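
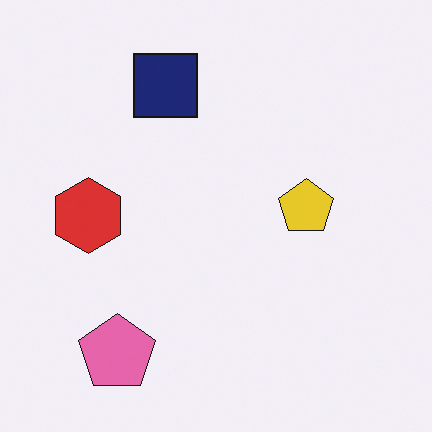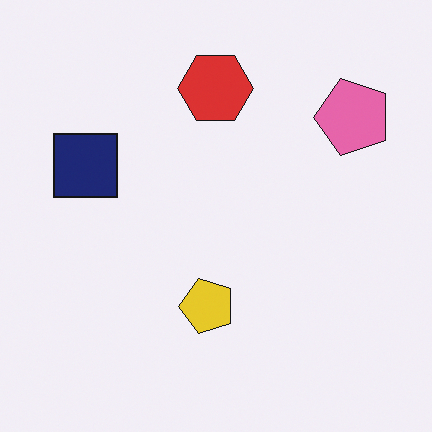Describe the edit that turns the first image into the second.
It was transposed (reflected across the top-left ↔ bottom-right diagonal).

Shapes have swapped their row and column positions — what was in the top-right is now in the bottom-left — a diagonal reflection.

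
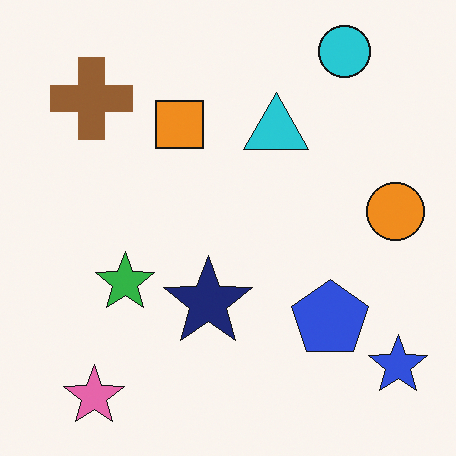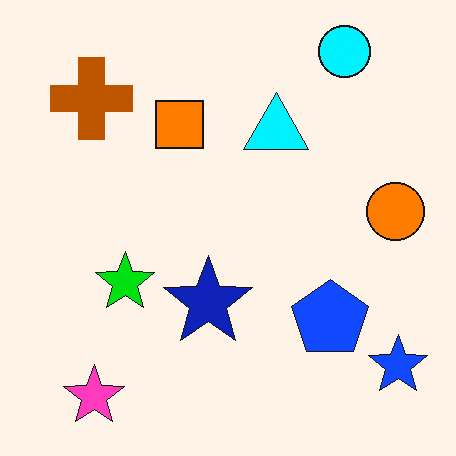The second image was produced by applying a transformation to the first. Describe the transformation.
The second image is the first made much more vivid (saturation change).

All colors are more vivid — a global saturation change.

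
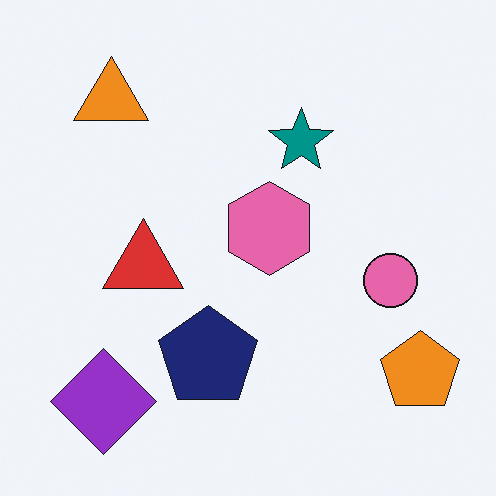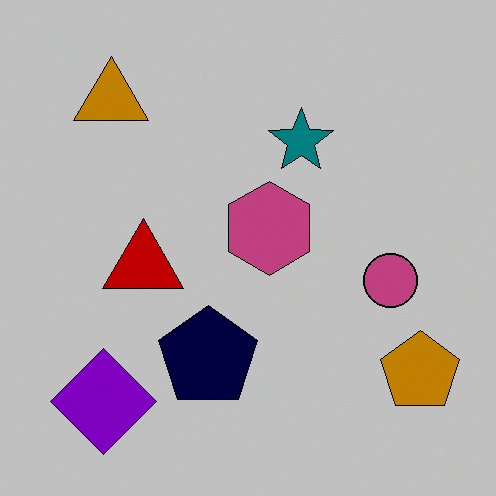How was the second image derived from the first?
The second image is the first heavily posterized to just a handful of flat colors.

Each flat color has snapped to a coarser quantized level — most visibly, the near-white background has dropped to a flat grey.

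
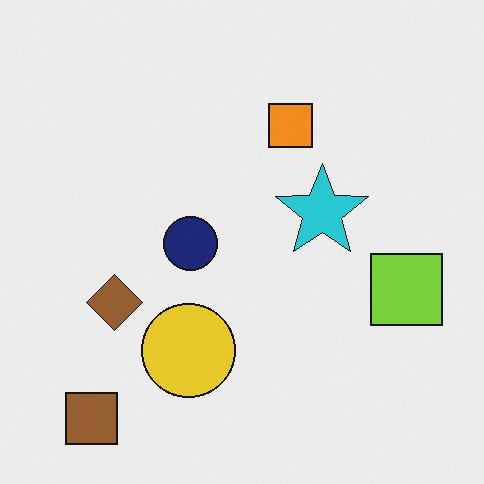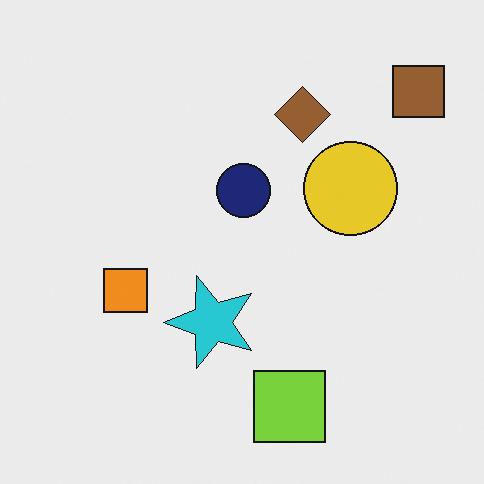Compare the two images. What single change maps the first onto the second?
Transposed (reflected across the top-left ↔ bottom-right diagonal).

Shapes have swapped their row and column positions — what was in the top-right is now in the bottom-left — a diagonal reflection.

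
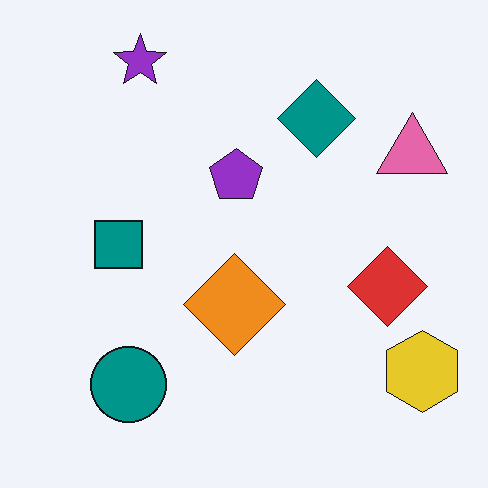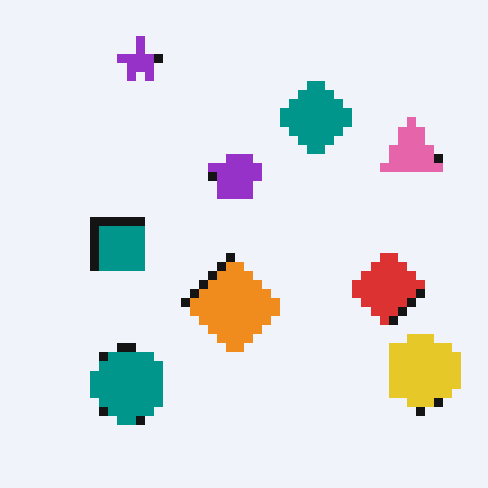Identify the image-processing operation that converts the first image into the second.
This is the original image coarsely pixelated.

Shapes are reduced to large square blocks; fine edges and outlines are lost — a downscale-then-upscale (mosaic) effect.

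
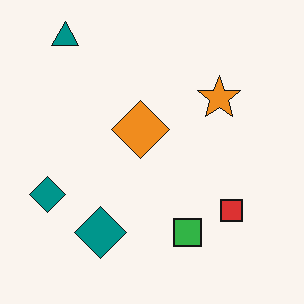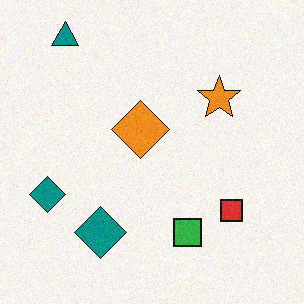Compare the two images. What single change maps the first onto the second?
The transformation is: degraded with light additive noise.

Random speckle covers the whole image, including the flat background.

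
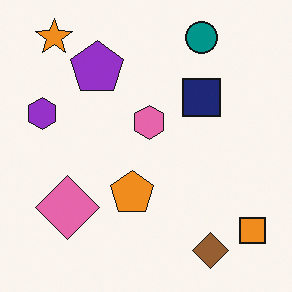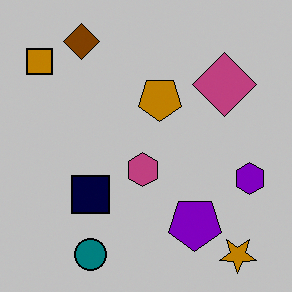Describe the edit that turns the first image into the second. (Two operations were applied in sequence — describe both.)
The second image is the first aggressively posterized, then rotated 180°.

Each flat color has snapped to a coarser quantized level — most visibly, the near-white background has dropped to a flat grey. The orange star sits in the top-left of the first image and the bottom-right of the second — consistent with a whole-image 180° rotation.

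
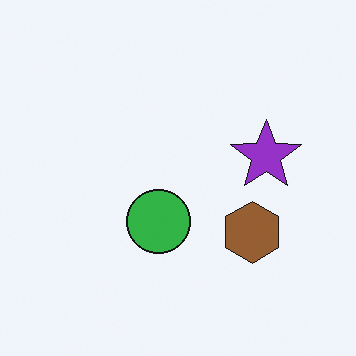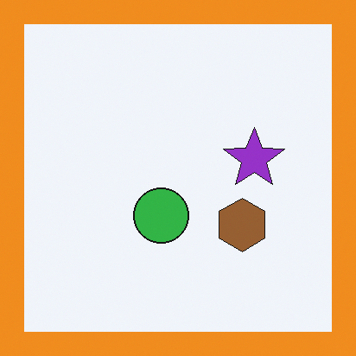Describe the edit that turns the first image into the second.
It was framed with a orange border.

A solid orange frame runs around the edge of the second image, with the content slightly shrunk inside it.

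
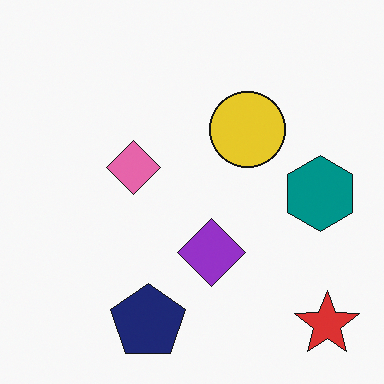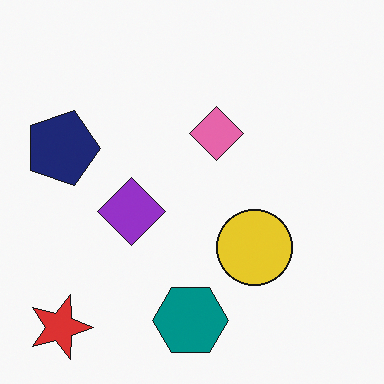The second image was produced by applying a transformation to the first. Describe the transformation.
This is the original image rotated 90° clockwise.

The red star sits in the bottom-right of the first image and the bottom-left of the second — consistent with a whole-image 90° clockwise rotation.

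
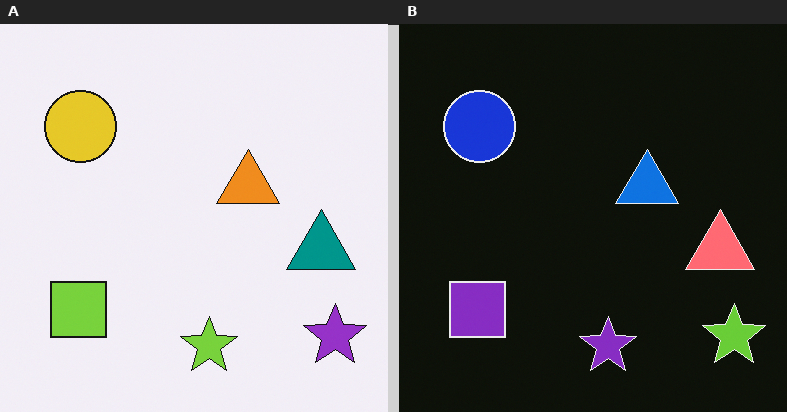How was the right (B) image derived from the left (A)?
The right (B) image is the left (A) color-inverted (negative).

The light background has become dark and every shape's color is its complement — a photographic negative.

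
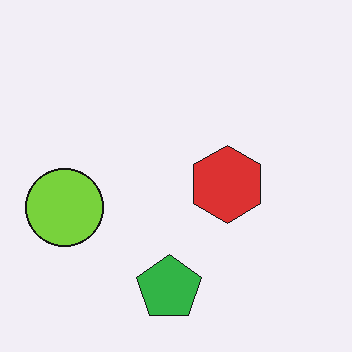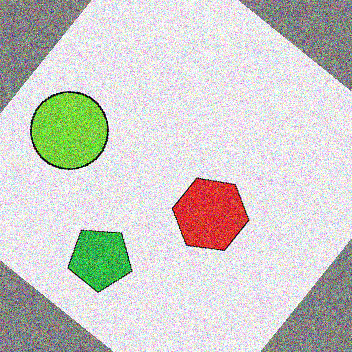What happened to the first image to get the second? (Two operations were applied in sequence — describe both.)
The transformation is: rotated clockwise by a large amount — several tens of degrees, then degraded with strong gaussian noise.

Every shape is tilted by the same angle and the image corners show triangular fill wedges — a whole-image rotation by a non-right angle. Random speckle covers the whole image, including the flat background.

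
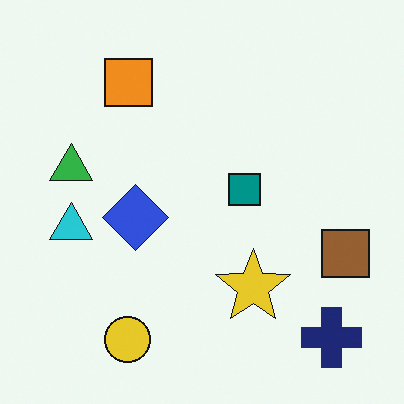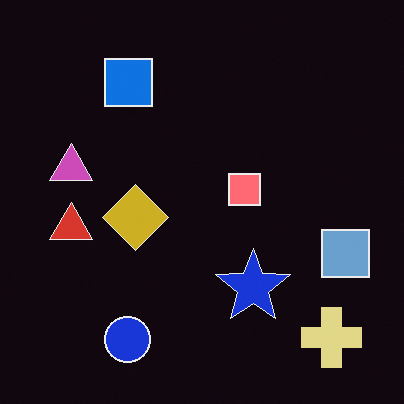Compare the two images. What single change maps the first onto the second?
The transformation is: color-inverted (negative).

The light background has become dark and every shape's color is its complement — a photographic negative.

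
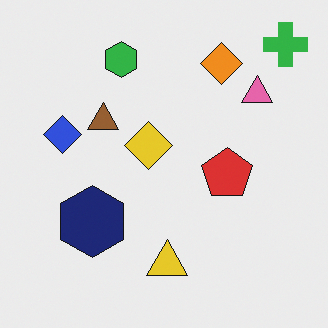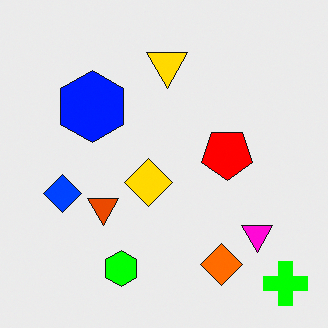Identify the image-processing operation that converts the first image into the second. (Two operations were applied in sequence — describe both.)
The transformation is: made much more vivid (saturation change), then flipped vertically (top ↔ bottom).

All colors are more vivid — a global saturation change. The green cross is in the top-right of the first image and the bottom-right of the second — shapes on opposite sides of the horizontal midline have swapped in a mirror flip.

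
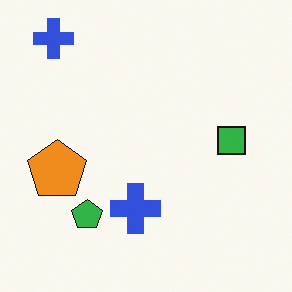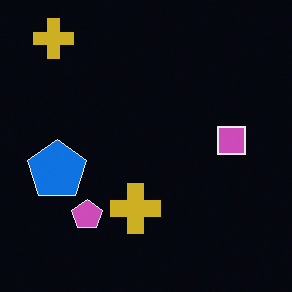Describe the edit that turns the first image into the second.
Color-inverted (negative).

The light background has become dark and every shape's color is its complement — a photographic negative.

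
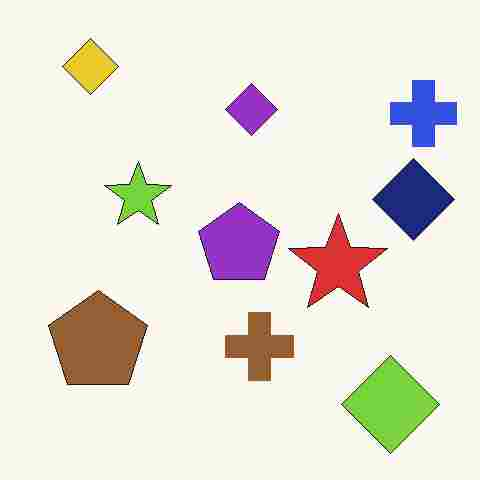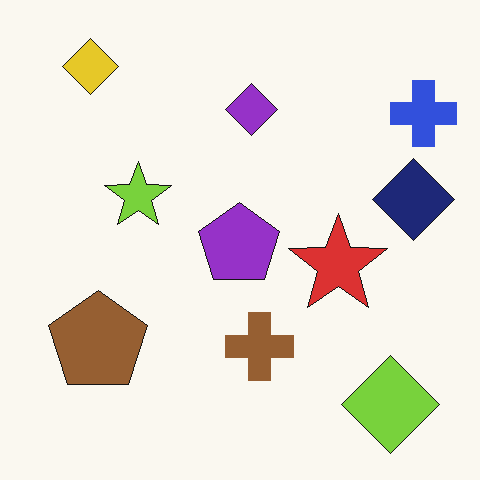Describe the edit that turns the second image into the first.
The first image is the second heavily JPEG-compressed with obvious blocking artifacts.

Blocky 8×8 compression artifacts appear around shape edges and the flat background shows ringing — characteristic JPEG degradation.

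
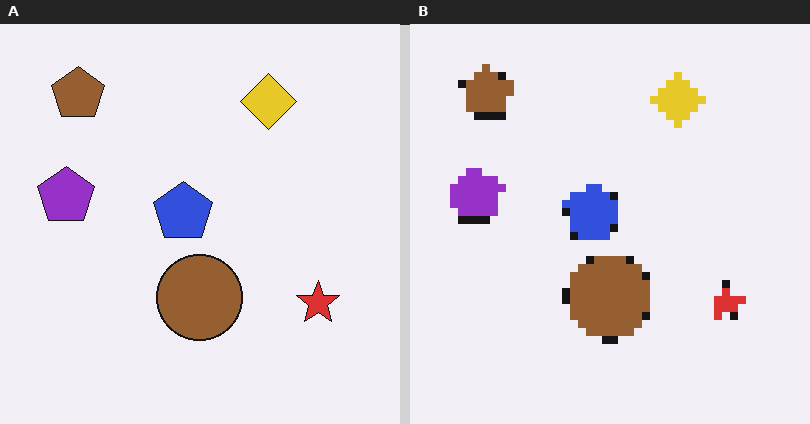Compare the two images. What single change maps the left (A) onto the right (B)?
The image was moderately pixelated.

Shapes are reduced to large square blocks; fine edges and outlines are lost — a downscale-then-upscale (mosaic) effect.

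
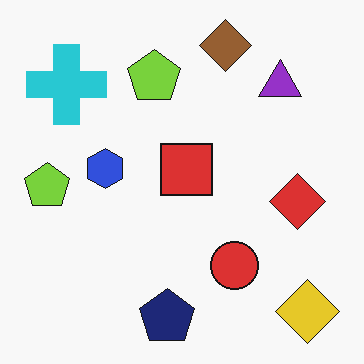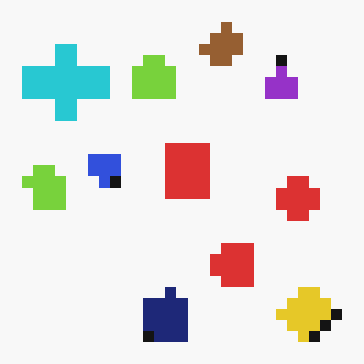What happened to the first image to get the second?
It was coarsely pixelated.

Shapes are reduced to large square blocks; fine edges and outlines are lost — a downscale-then-upscale (mosaic) effect.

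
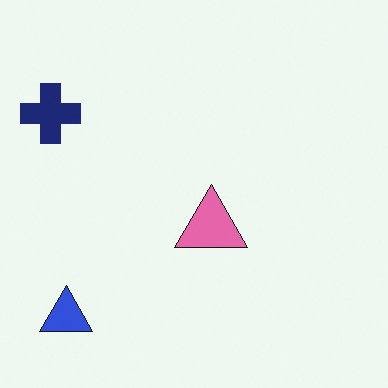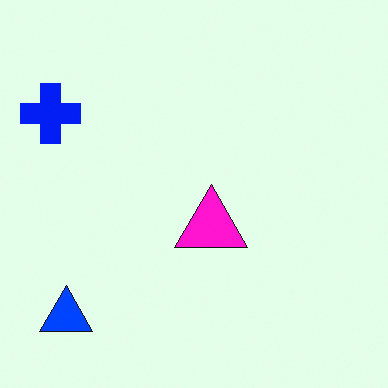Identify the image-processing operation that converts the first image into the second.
The transformation is: heavily oversaturated.

All colors are more vivid — a global saturation change.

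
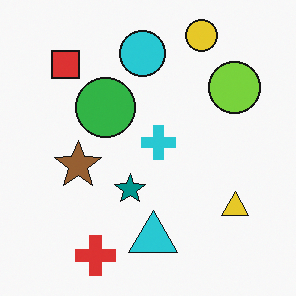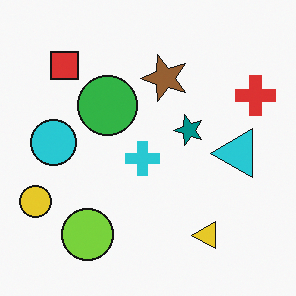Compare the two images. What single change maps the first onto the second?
The image was transposed (reflected across the top-left ↔ bottom-right diagonal).

Shapes have swapped their row and column positions — what was in the top-right is now in the bottom-left — a diagonal reflection.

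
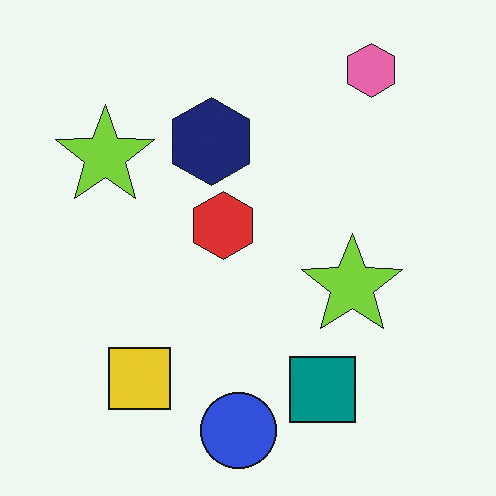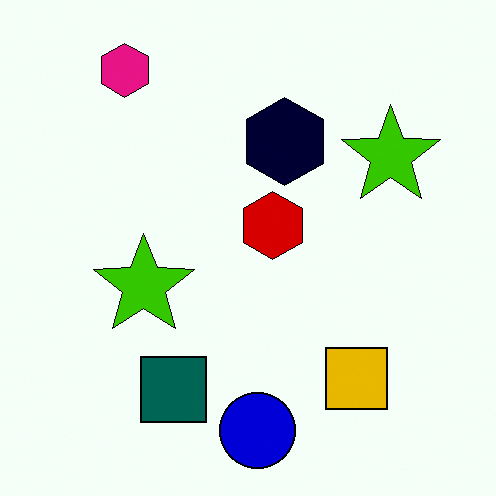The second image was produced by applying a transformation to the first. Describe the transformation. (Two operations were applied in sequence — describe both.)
The transformation is: given much higher contrast, then flipped horizontally (left ↔ right).

Tones are pushed away from mid-grey across the whole image — a global contrast change. The pink hexagon is in the top-right of the first image and the top-left of the second — shapes on opposite sides of the vertical midline have swapped in a mirror flip.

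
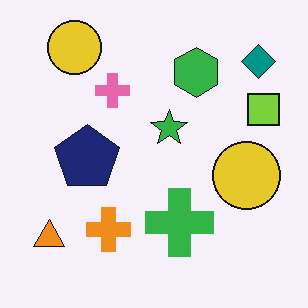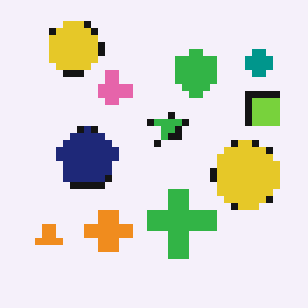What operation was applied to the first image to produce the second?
Pixelated into visible square blocks.

Shapes are reduced to large square blocks; fine edges and outlines are lost — a downscale-then-upscale (mosaic) effect.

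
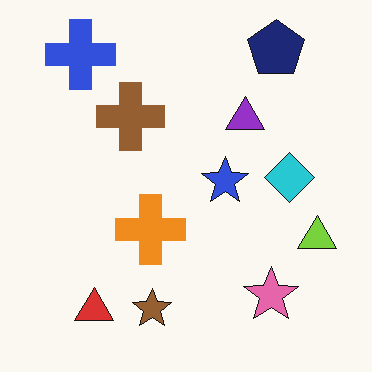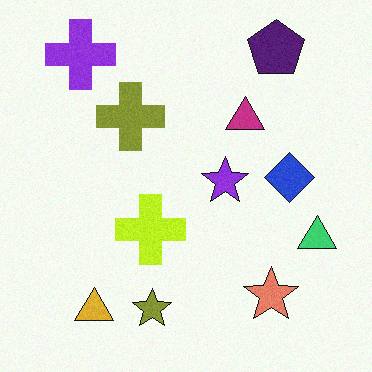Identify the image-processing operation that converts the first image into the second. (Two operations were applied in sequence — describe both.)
It was degraded with subtle gaussian noise, then hue-shifted slightly.

Random speckle covers the whole image, including the flat background. Every shape's color has rotated by the same amount around the hue wheel — a uniform hue shift.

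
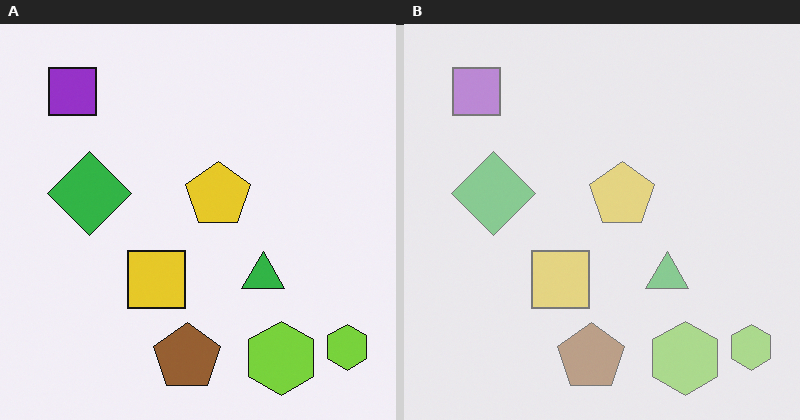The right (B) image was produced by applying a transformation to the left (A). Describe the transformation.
This is the original image washed out (contrast reduced).

Tones are pushed toward mid-grey across the whole image — a global contrast change.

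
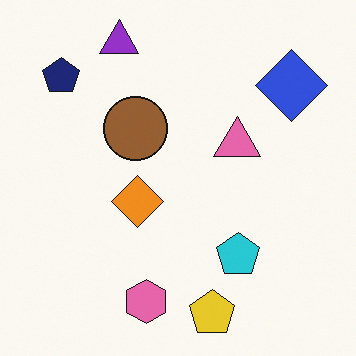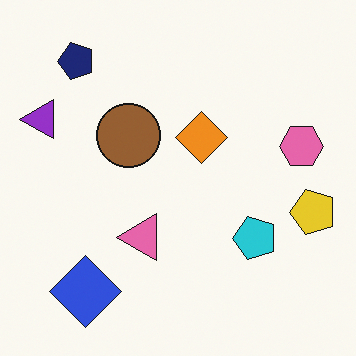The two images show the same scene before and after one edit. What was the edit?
This is the original image transposed (reflected across the top-left ↔ bottom-right diagonal).

Shapes have swapped their row and column positions — what was in the top-right is now in the bottom-left — a diagonal reflection.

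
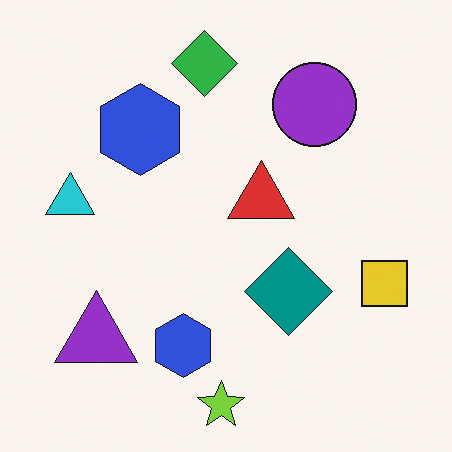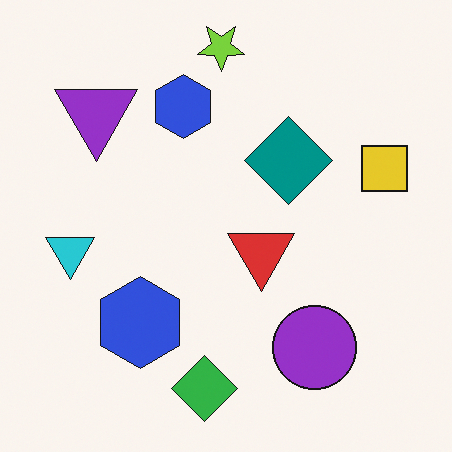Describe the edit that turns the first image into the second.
It was flipped vertically (top ↔ bottom).

The lime star is in the bottom of the first image and the top of the second — shapes on opposite sides of the horizontal midline have swapped in a mirror flip.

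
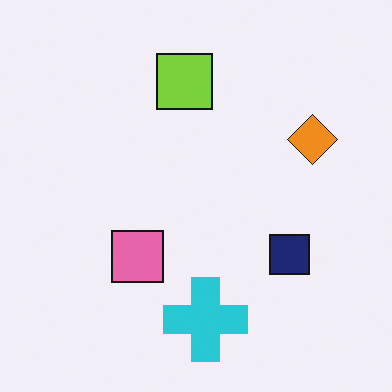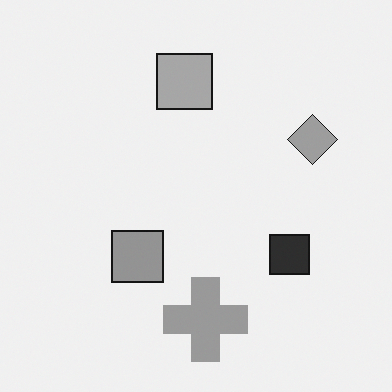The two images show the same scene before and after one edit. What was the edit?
It was converted to grayscale.

All color is removed — every shape is now a shade of grey.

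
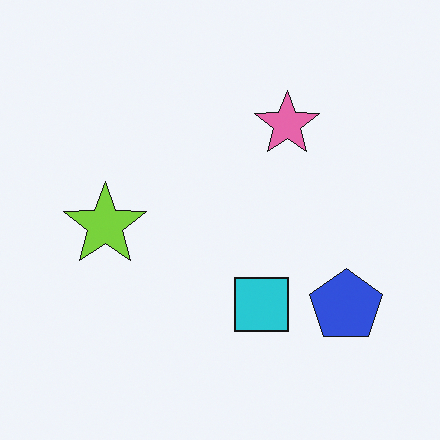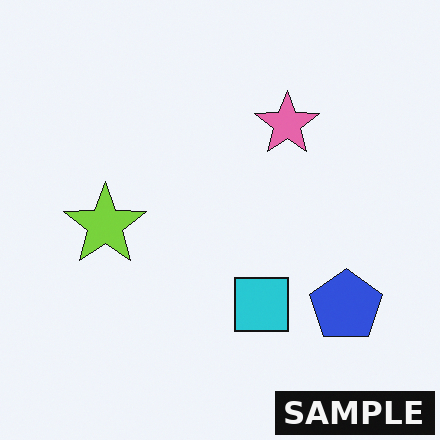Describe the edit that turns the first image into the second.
The second image is the first watermarked with the text "SAMPLE" in the lower-right corner.

A dark label reading "SAMPLE" appears in the lower-right corner.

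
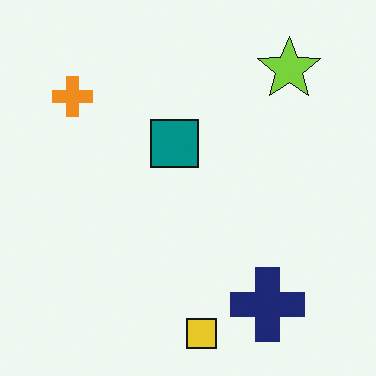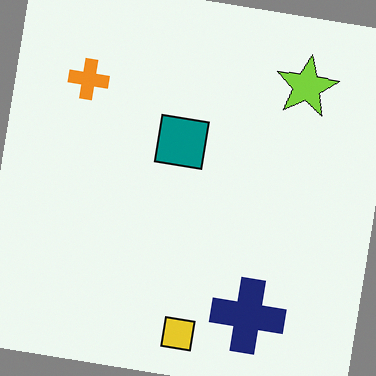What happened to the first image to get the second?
Rotated clockwise by a few degrees.

Every shape is tilted by the same angle and the image corners show triangular fill wedges — a whole-image rotation by a non-right angle.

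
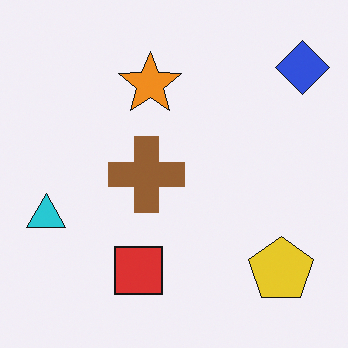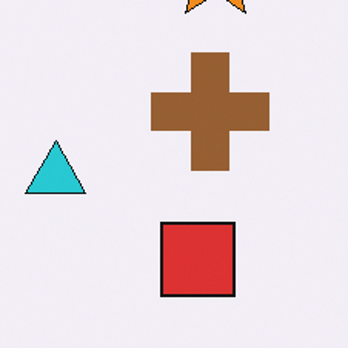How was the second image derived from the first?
The image was cropped slightly and scaled back up.

The visible shapes are larger and the field of view is narrower; shapes near the original edges may be partly or wholly outside the frame — a crop-and-rescale.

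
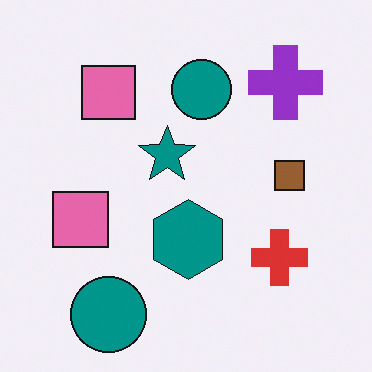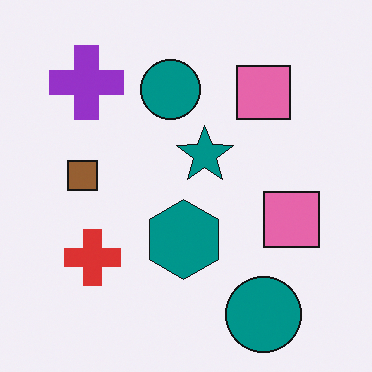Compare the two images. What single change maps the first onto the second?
The image was flipped horizontally (left ↔ right).

The brown square is in the right of the first image and the left of the second — shapes on opposite sides of the vertical midline have swapped in a mirror flip.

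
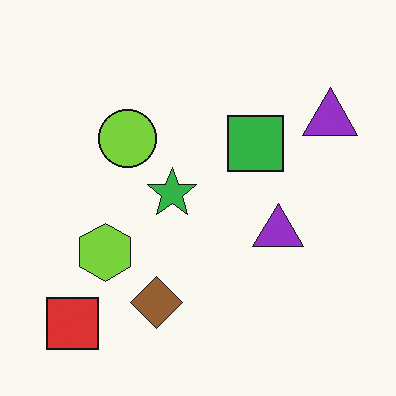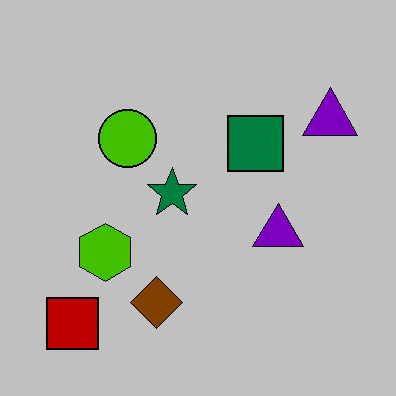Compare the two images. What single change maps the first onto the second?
The image was heavily posterized to just a handful of flat colors.

Each flat color has snapped to a coarser quantized level — most visibly, the near-white background has dropped to a flat grey.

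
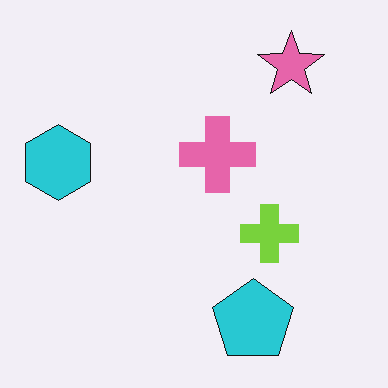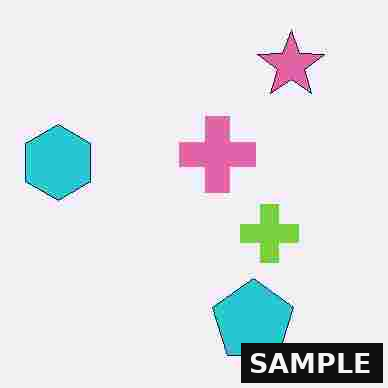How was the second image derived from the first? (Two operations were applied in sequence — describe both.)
Degraded with heavy JPEG compression, then watermarked with the text "SAMPLE" in the lower-right corner.

Blocky 8×8 compression artifacts appear around shape edges and the flat background shows ringing — characteristic JPEG degradation. A dark label reading "SAMPLE" appears in the lower-right corner.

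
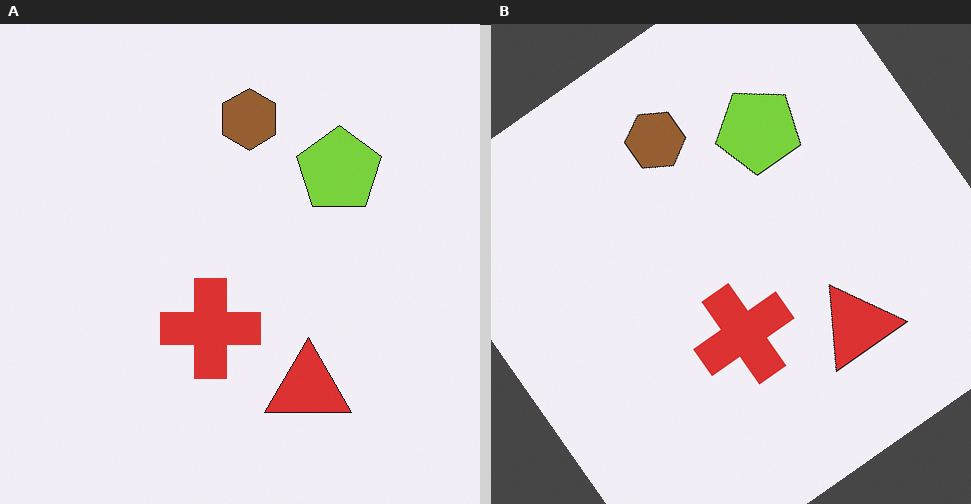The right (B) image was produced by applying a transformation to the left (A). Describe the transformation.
The transformation is: rotated counter-clockwise by a large amount — several tens of degrees.

Every shape is tilted by the same angle and the image corners show triangular fill wedges — a whole-image rotation by a non-right angle.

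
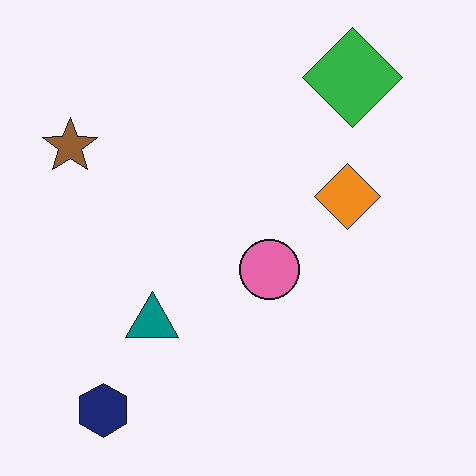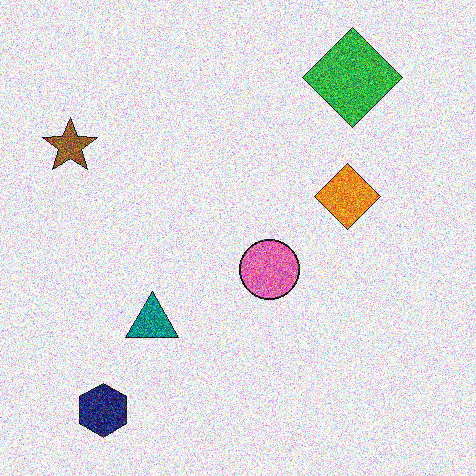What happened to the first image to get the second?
The transformation is: degraded with strong gaussian noise.

Random speckle covers the whole image, including the flat background.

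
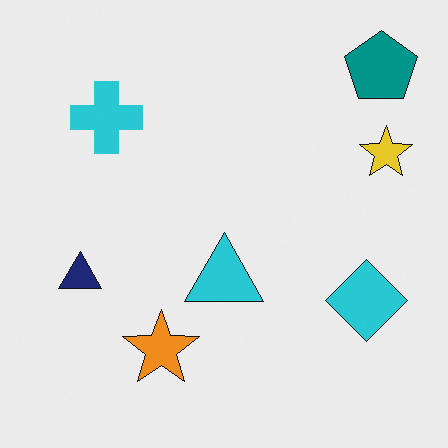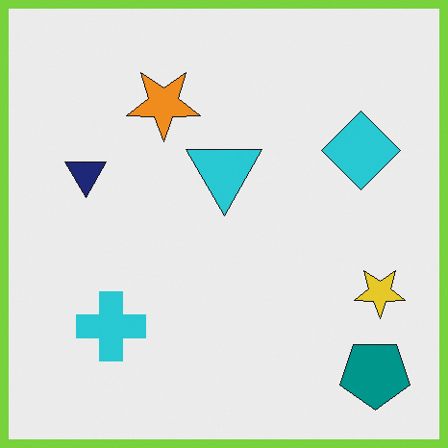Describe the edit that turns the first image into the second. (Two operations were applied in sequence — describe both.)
It was flipped vertically (top ↔ bottom), then framed with a lime border.

The teal pentagon is in the top-right of the first image and the bottom-right of the second — shapes on opposite sides of the horizontal midline have swapped in a mirror flip. A solid lime frame runs around the edge of the second image, with the content slightly shrunk inside it.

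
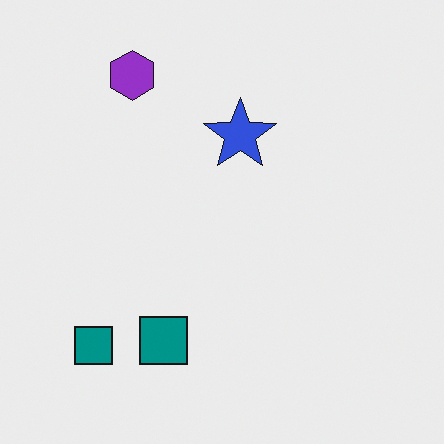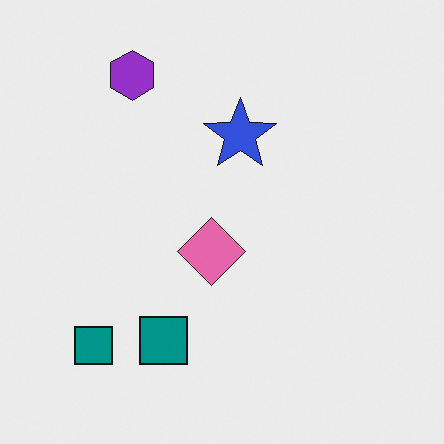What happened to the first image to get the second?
The transformation is: overlaid with an additional pink diamond.

A pink diamond appears in the second image that is absent from the first.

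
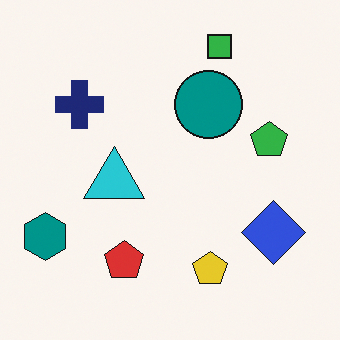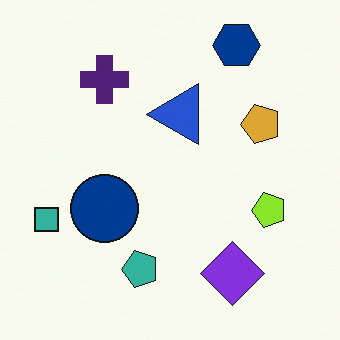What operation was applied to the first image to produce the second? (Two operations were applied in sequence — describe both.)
Hue-shifted by a small amount, then transposed (reflected across the top-left ↔ bottom-right diagonal).

Every shape's color has rotated by the same amount around the hue wheel — a uniform hue shift. Shapes have swapped their row and column positions — what was in the top-right is now in the bottom-left — a diagonal reflection.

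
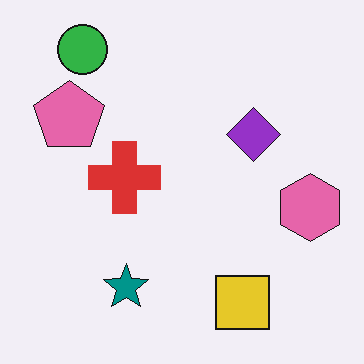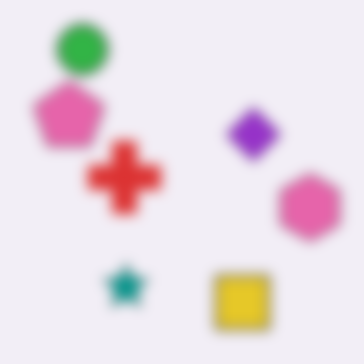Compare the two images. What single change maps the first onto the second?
The image was strongly gaussian-blurred.

Shape edges and outlines are uniformly softened across the whole image.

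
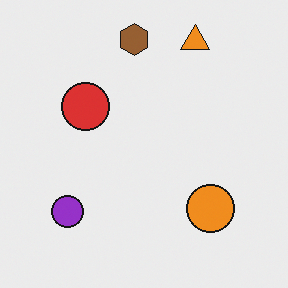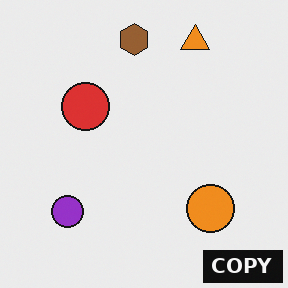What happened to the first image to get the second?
The image was watermarked with the text "COPY" in the lower-right corner.

A dark label reading "COPY" appears in the lower-right corner.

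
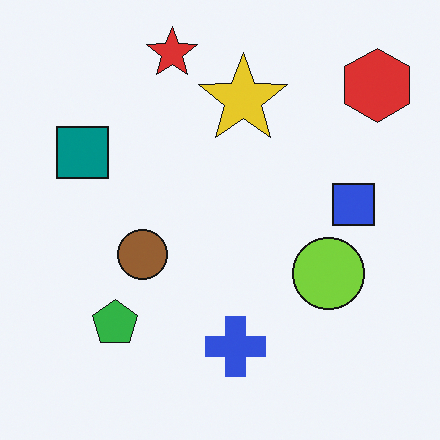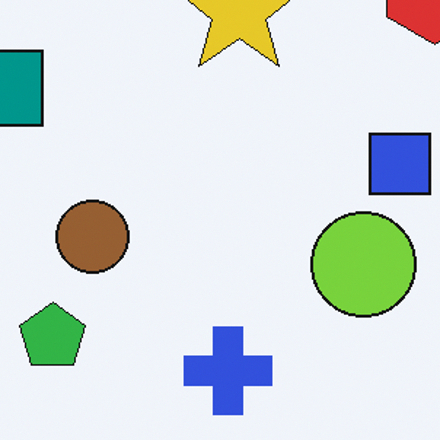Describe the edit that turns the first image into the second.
The second image is the first cropped slightly and scaled back up.

The visible shapes are larger and the field of view is narrower; shapes near the original edges may be partly or wholly outside the frame — a crop-and-rescale.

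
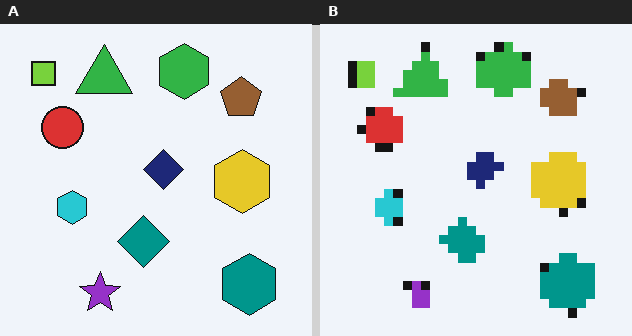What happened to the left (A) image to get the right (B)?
The transformation is: heavily pixelated into large blocks.

Shapes are reduced to large square blocks; fine edges and outlines are lost — a downscale-then-upscale (mosaic) effect.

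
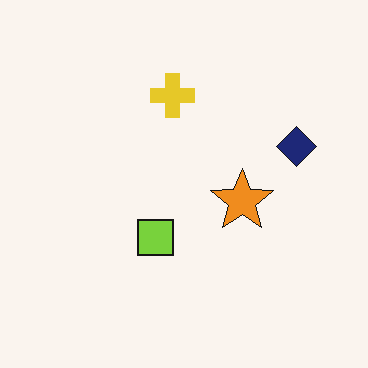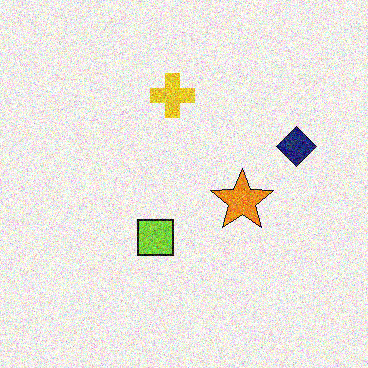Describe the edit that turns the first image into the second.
Degraded with heavy additive noise.

Random speckle covers the whole image, including the flat background.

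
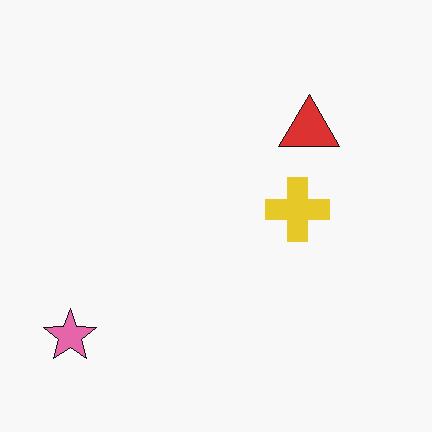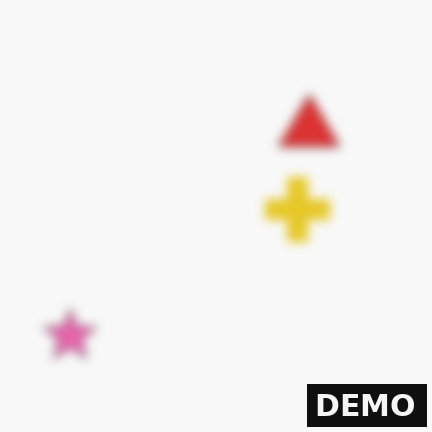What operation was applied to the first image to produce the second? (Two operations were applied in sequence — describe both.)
Heavily blurred, then watermarked with the text "DEMO" in the lower-right corner.

Shape edges and outlines are uniformly softened across the whole image. A dark label reading "DEMO" appears in the lower-right corner.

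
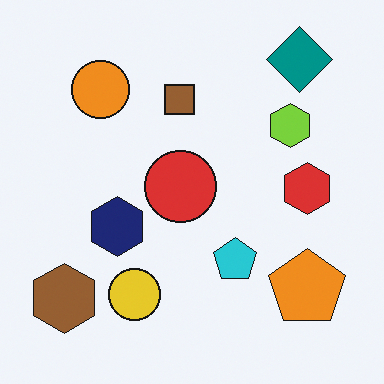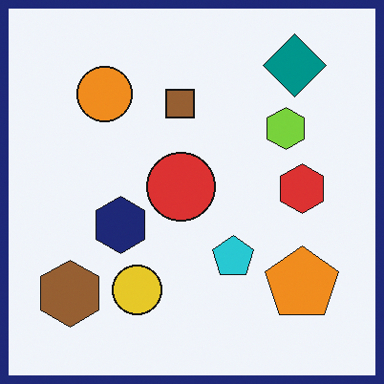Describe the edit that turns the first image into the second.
The transformation is: framed with a navy border.

A solid navy frame runs around the edge of the second image, with the content slightly shrunk inside it.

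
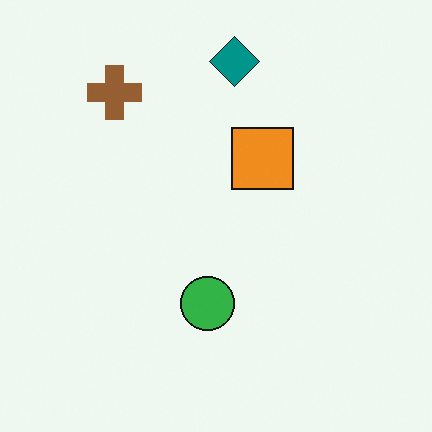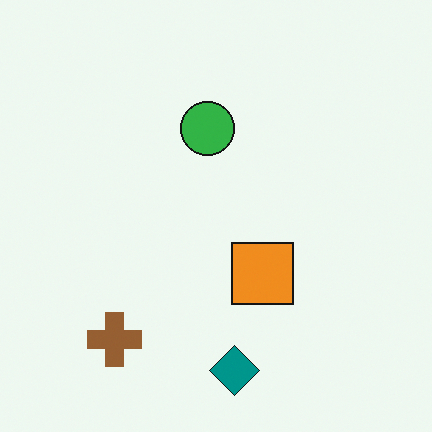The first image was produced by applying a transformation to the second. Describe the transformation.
The transformation is: flipped vertically (top ↔ bottom).

The teal diamond is in the bottom of the second image and the top of the first — shapes on opposite sides of the horizontal midline have swapped in a mirror flip.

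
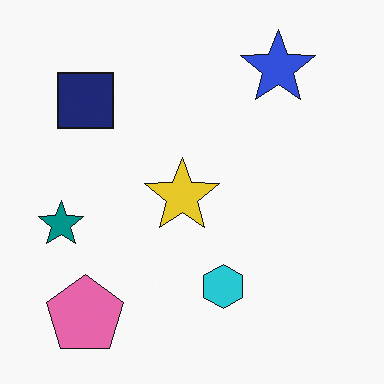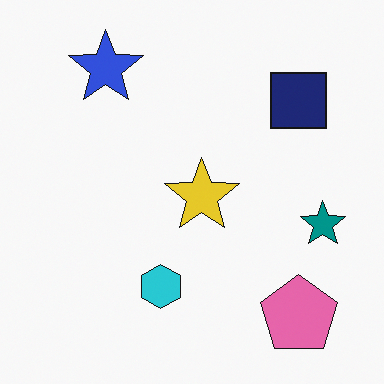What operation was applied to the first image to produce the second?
It was flipped horizontally (left ↔ right).

The teal star is in the left of the first image and the right of the second — shapes on opposite sides of the vertical midline have swapped in a mirror flip.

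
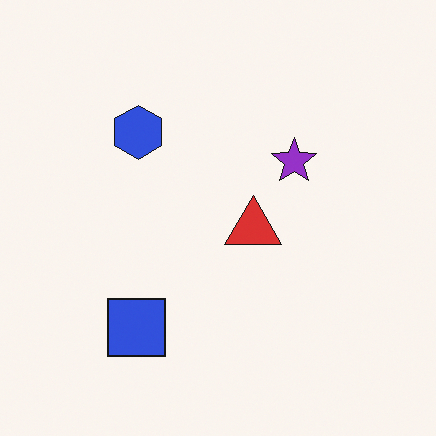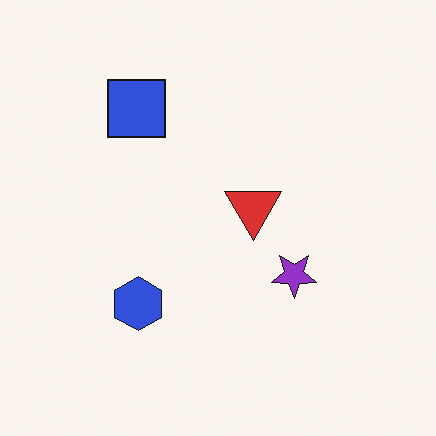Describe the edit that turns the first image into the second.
The second image is the first flipped vertically (top ↔ bottom).

The blue square is in the bottom-left of the first image and the top-left of the second — shapes on opposite sides of the horizontal midline have swapped in a mirror flip.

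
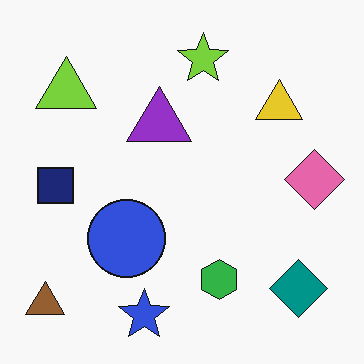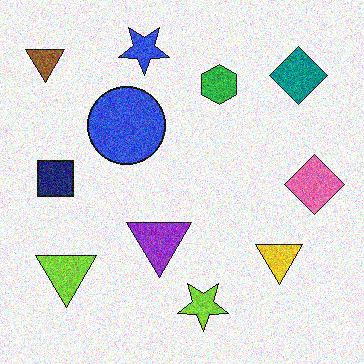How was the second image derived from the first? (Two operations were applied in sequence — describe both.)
The transformation is: degraded with heavy additive noise, then flipped vertically (top ↔ bottom).

Random speckle covers the whole image, including the flat background. The blue star is in the bottom of the first image and the top of the second — shapes on opposite sides of the horizontal midline have swapped in a mirror flip.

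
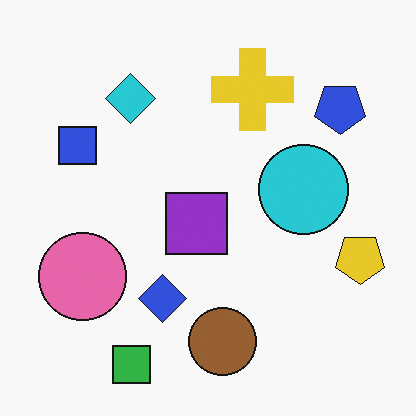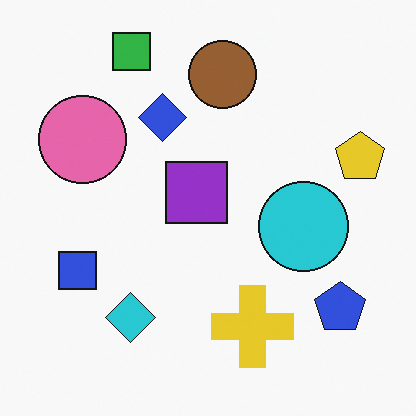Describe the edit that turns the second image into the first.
The first image is the second flipped vertically (top ↔ bottom).

The green square is in the top-left of the second image and the bottom-left of the first — shapes on opposite sides of the horizontal midline have swapped in a mirror flip.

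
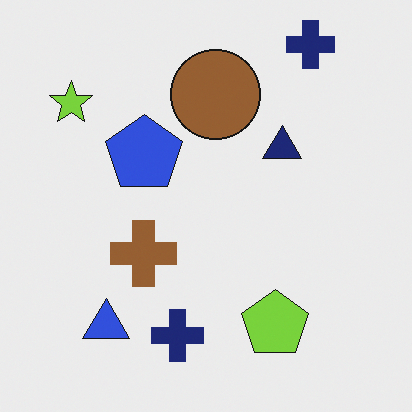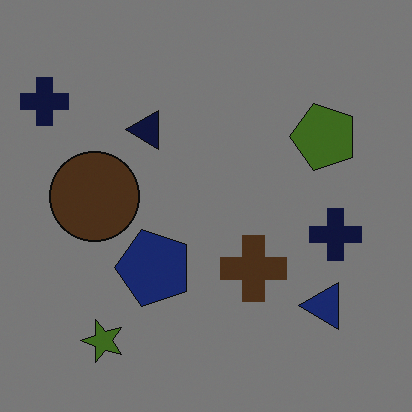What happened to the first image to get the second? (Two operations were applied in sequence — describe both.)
The image was substantially darkened, then rotated 90° counter-clockwise.

Every pixel — background and shapes alike — is uniformly darkened. The lime star sits in the top-left of the first image and the bottom-left of the second — consistent with a whole-image 90° counter-clockwise rotation.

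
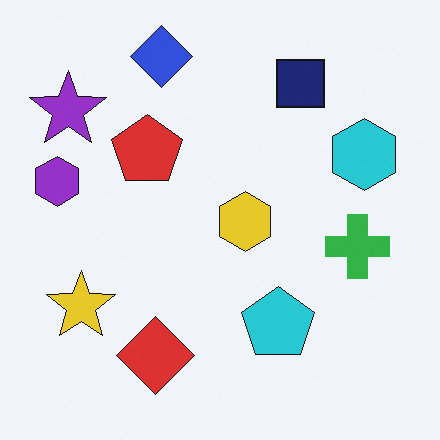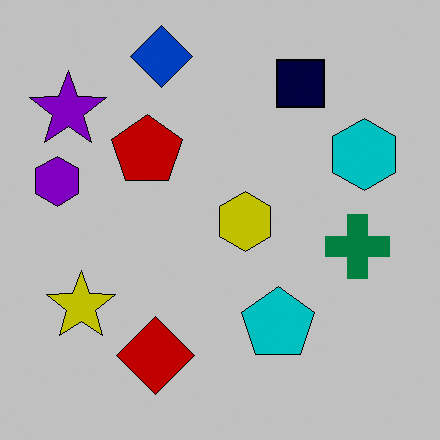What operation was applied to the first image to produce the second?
It was heavily posterized to just a handful of flat colors.

Each flat color has snapped to a coarser quantized level — most visibly, the near-white background has dropped to a flat grey.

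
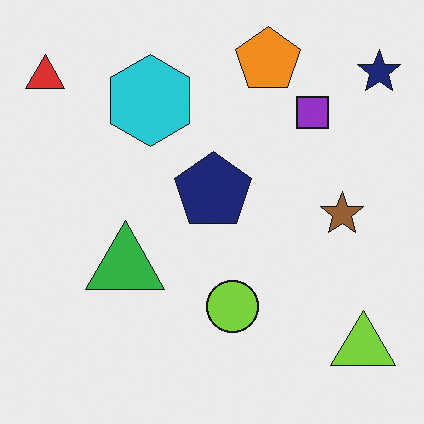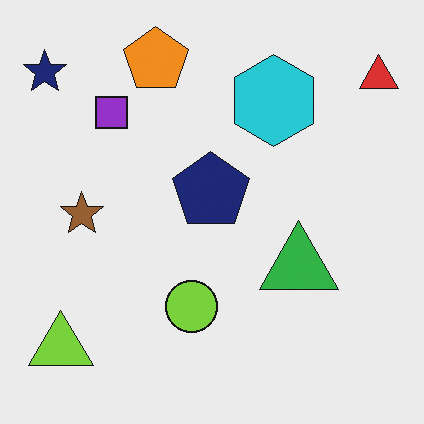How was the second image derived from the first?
This is the original image flipped horizontally (left ↔ right).

The navy star is in the top-right of the first image and the top-left of the second — shapes on opposite sides of the vertical midline have swapped in a mirror flip.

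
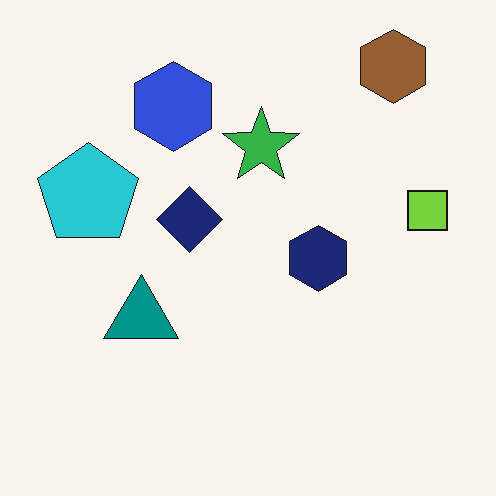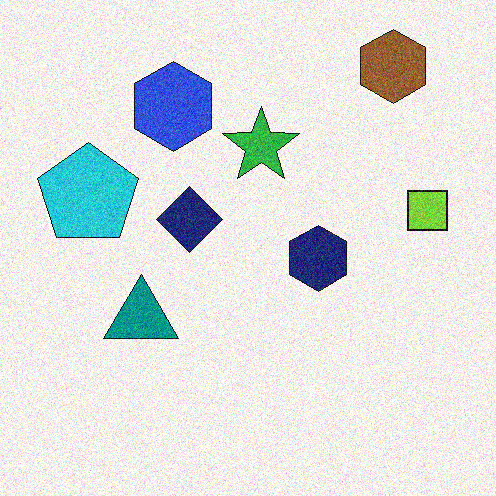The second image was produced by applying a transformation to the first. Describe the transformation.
Degraded with visible gaussian noise.

Random speckle covers the whole image, including the flat background.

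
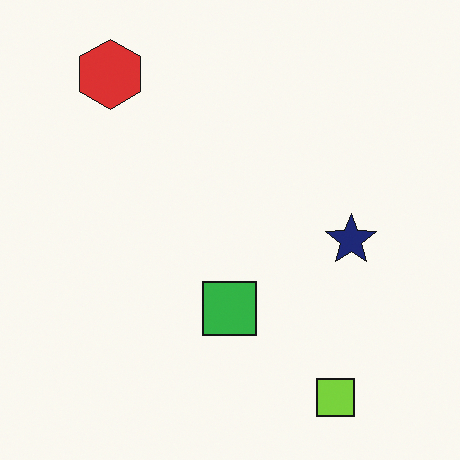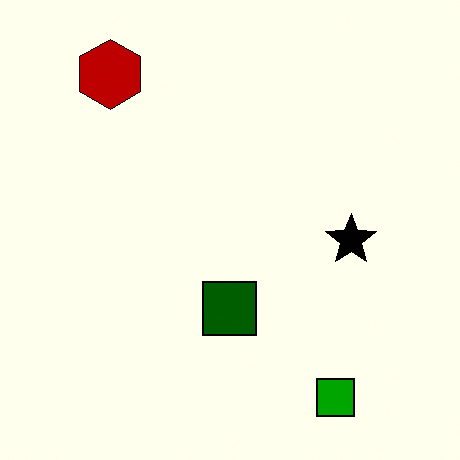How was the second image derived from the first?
The image was boosted in contrast.

Tones are pushed away from mid-grey across the whole image — a global contrast change.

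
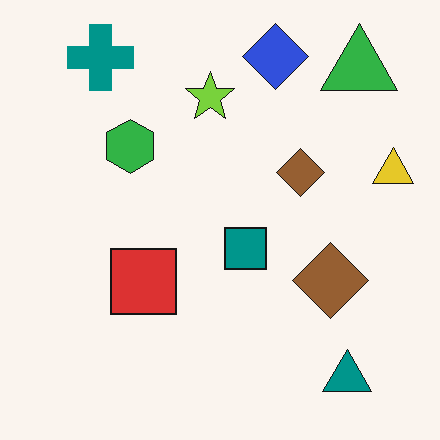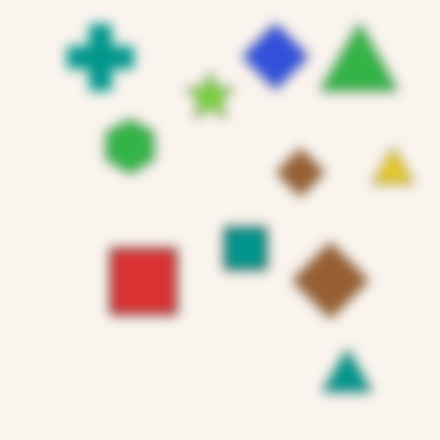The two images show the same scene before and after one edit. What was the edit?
The transformation is: heavily blurred.

Shape edges and outlines are uniformly softened across the whole image.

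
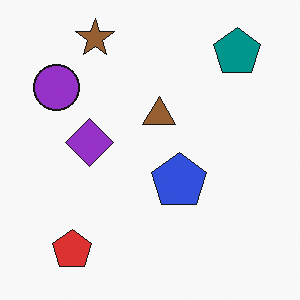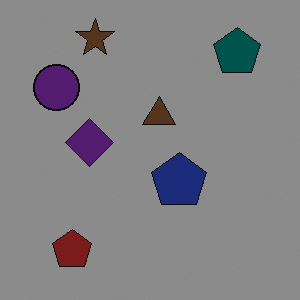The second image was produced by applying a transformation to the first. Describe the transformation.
The second image is the first darkened a lot.

Every pixel — background and shapes alike — is uniformly darkened.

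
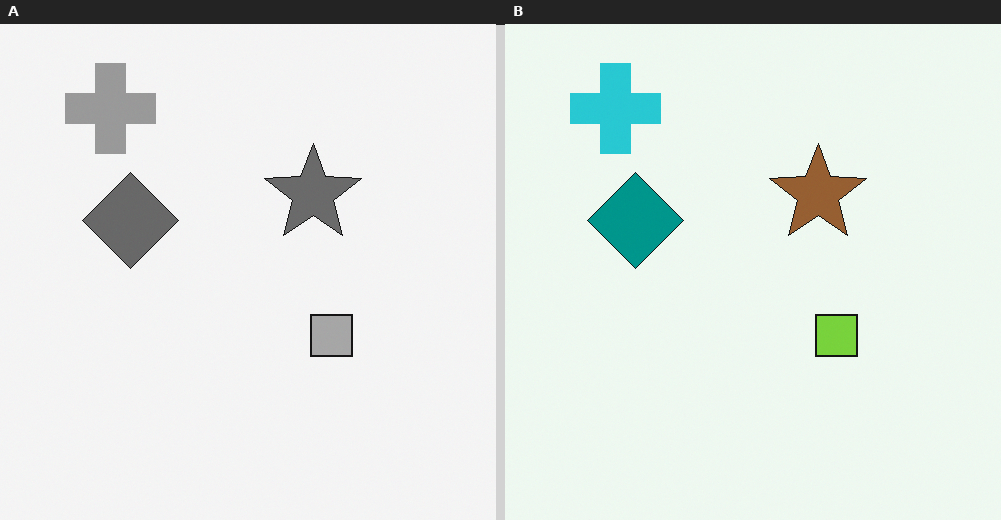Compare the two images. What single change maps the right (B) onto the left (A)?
Converted to grayscale.

All color is removed — every shape is now a shade of grey.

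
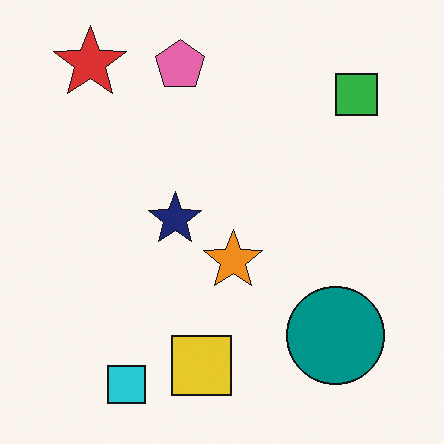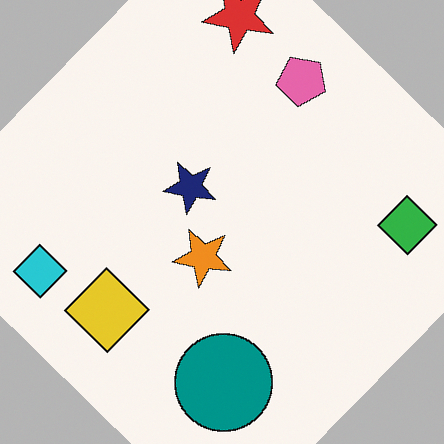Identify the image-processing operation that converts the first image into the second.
It was rotated clockwise by a large amount — several tens of degrees.

Every shape is tilted by the same angle and the image corners show triangular fill wedges — a whole-image rotation by a non-right angle.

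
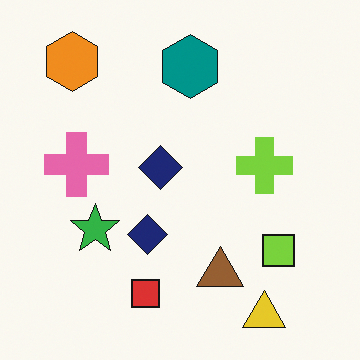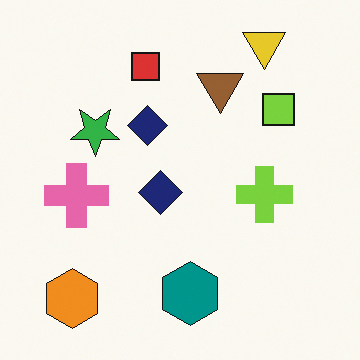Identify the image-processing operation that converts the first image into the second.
Flipped vertically (top ↔ bottom).

The yellow triangle is in the bottom-right of the first image and the top-right of the second — shapes on opposite sides of the horizontal midline have swapped in a mirror flip.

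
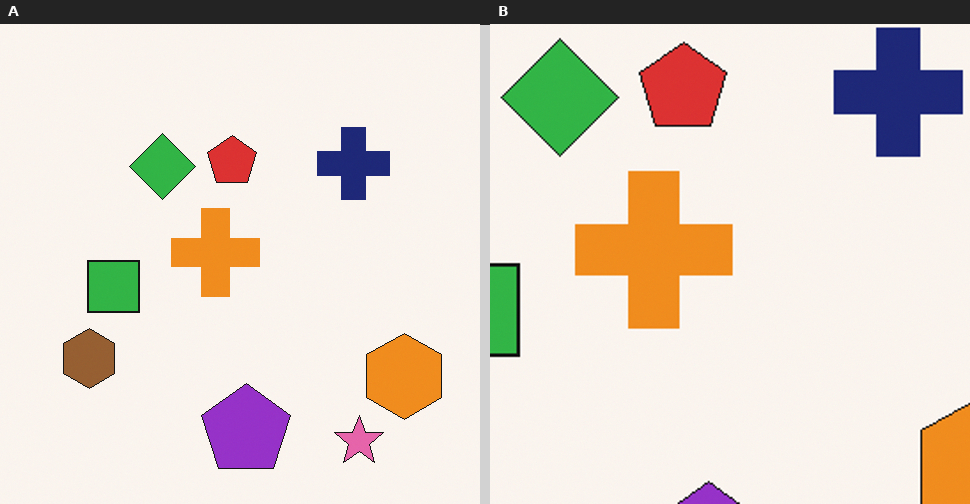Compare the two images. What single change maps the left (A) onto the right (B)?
The right (B) image is the left (A) cropped to a noticeably smaller region and rescaled.

The visible shapes are larger and the field of view is narrower; shapes near the original edges may be partly or wholly outside the frame — a crop-and-rescale.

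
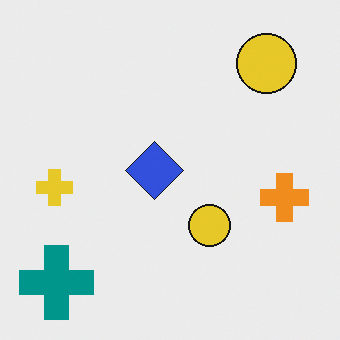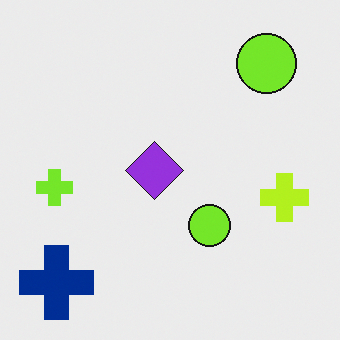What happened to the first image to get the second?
The second image is the first hue-shifted by a small amount.

Every shape's color has rotated by the same amount around the hue wheel — a uniform hue shift.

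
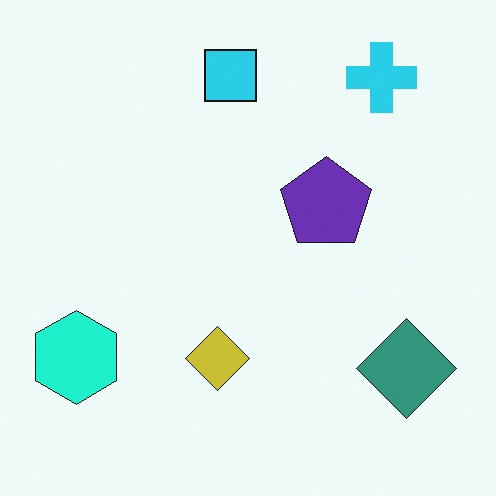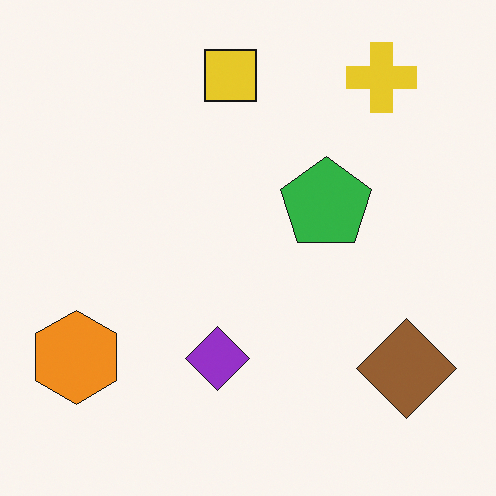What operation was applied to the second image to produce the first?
The image was hue-shifted through roughly a third of the color wheel.

Every shape's color has rotated by the same amount around the hue wheel — a uniform hue shift.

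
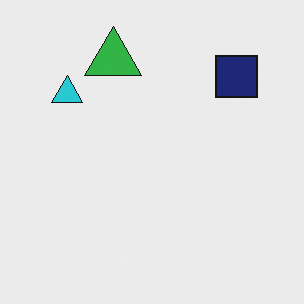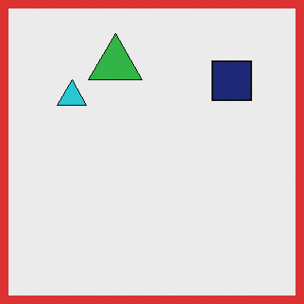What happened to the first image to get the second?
The second image is the first framed with a red border.

A solid red frame runs around the edge of the second image, with the content slightly shrunk inside it.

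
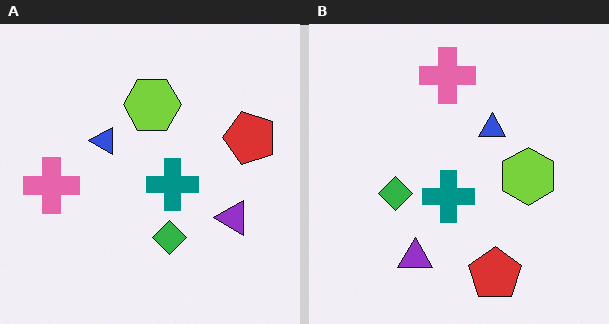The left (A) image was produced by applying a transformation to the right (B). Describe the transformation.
It was rotated 90° counter-clockwise.

The red pentagon sits in the bottom of the right (B) image and the right of the left (A) — consistent with a whole-image 90° counter-clockwise rotation.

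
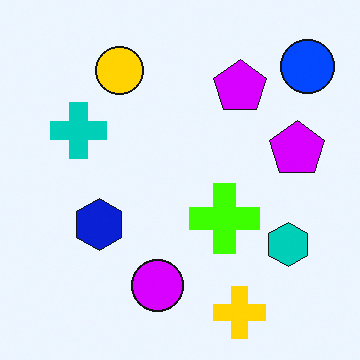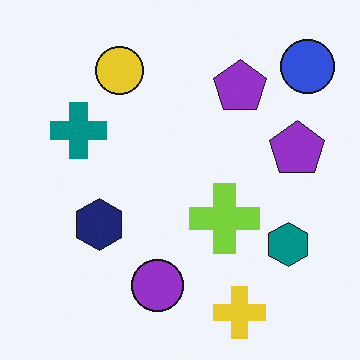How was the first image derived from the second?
It was heavily oversaturated.

All colors are more vivid — a global saturation change.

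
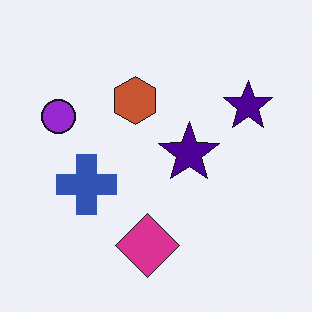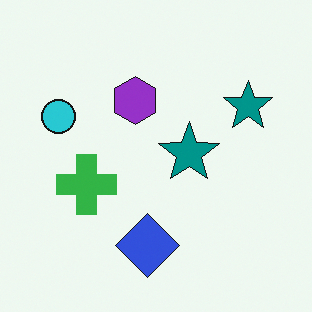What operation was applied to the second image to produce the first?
Hue-shifted noticeably.

Every shape's color has rotated by the same amount around the hue wheel — a uniform hue shift.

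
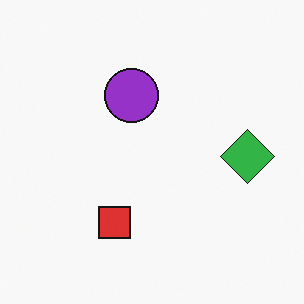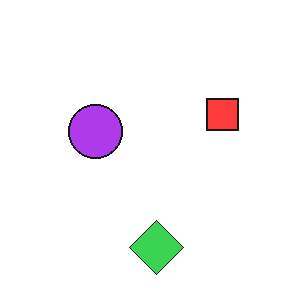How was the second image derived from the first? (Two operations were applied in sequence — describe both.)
The transformation is: transposed (reflected across the top-left ↔ bottom-right diagonal), then slightly brightened.

Shapes have swapped their row and column positions — what was in the top-right is now in the bottom-left — a diagonal reflection. Every pixel — background and shapes alike — is uniformly brightened.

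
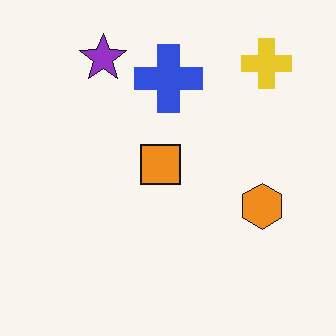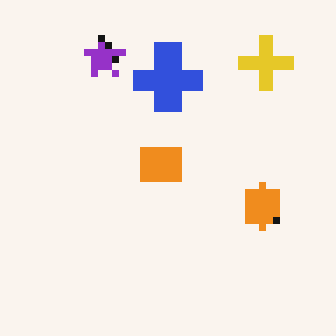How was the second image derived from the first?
It was moderately pixelated.

Shapes are reduced to large square blocks; fine edges and outlines are lost — a downscale-then-upscale (mosaic) effect.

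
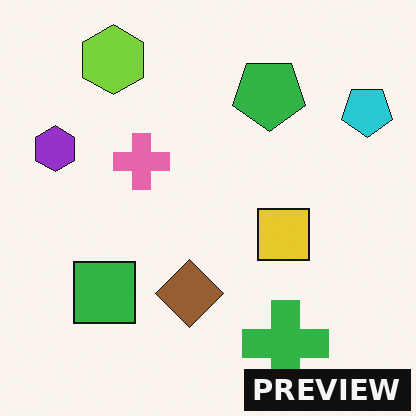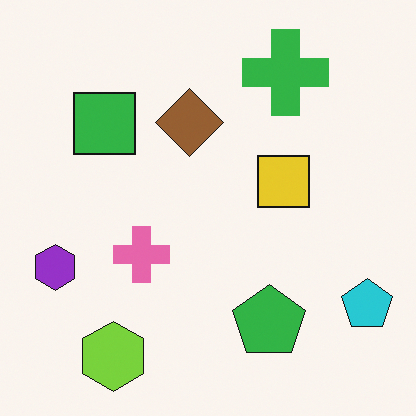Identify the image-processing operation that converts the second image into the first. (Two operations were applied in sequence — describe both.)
The first image is the second flipped vertically (top ↔ bottom), then watermarked with the text "PREVIEW" in the lower-right corner.

The lime hexagon is in the bottom-left of the second image and the top-left of the first — shapes on opposite sides of the horizontal midline have swapped in a mirror flip. A dark label reading "PREVIEW" appears in the lower-right corner.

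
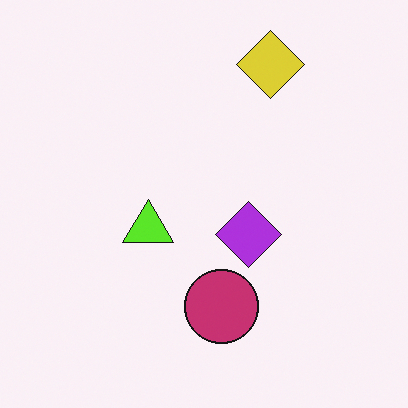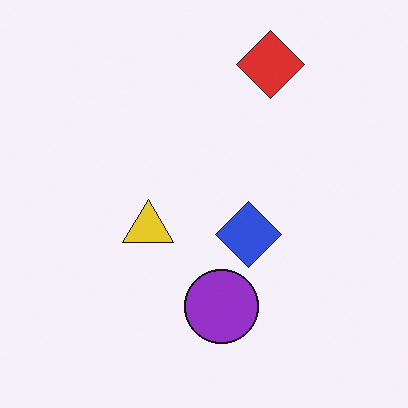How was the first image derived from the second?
This is the original image hue-shifted by a small amount.

Every shape's color has rotated by the same amount around the hue wheel — a uniform hue shift.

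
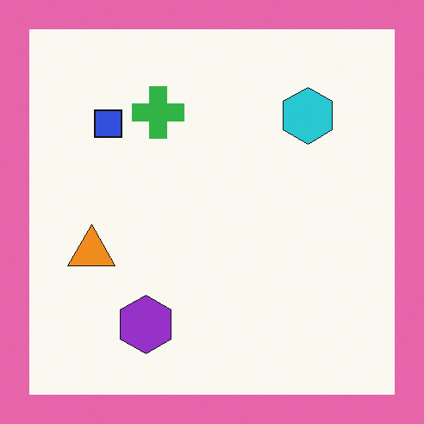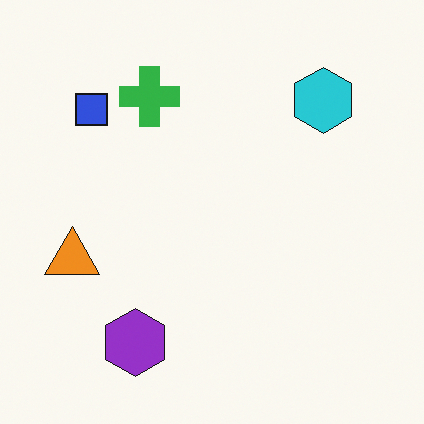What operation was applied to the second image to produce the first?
This is the original image framed with a pink border.

A solid pink frame runs around the edge of the first image, with the content slightly shrunk inside it.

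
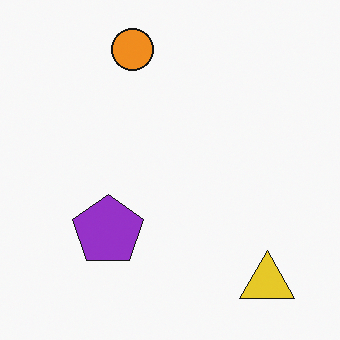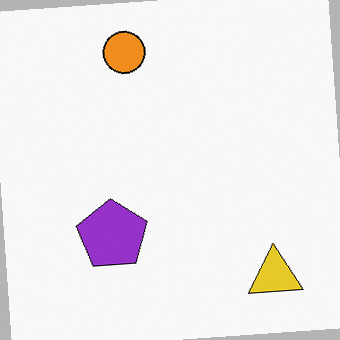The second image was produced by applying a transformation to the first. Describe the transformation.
It was rotated counter-clockwise by a slight angle.

Every shape is tilted by the same angle and the image corners show triangular fill wedges — a whole-image rotation by a non-right angle.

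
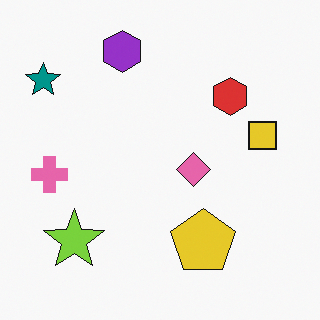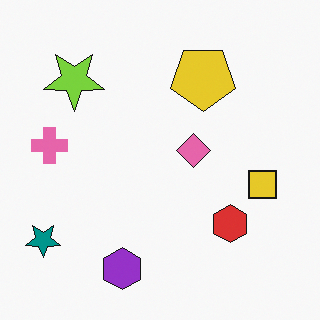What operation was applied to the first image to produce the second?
This is the original image flipped vertically (top ↔ bottom).

The purple hexagon is in the top of the first image and the bottom of the second — shapes on opposite sides of the horizontal midline have swapped in a mirror flip.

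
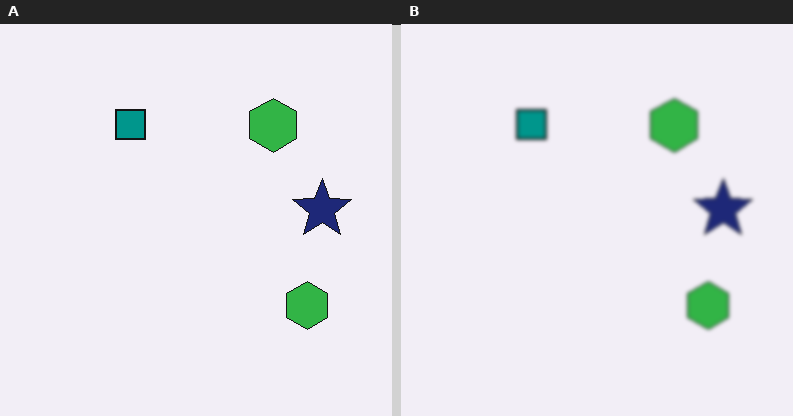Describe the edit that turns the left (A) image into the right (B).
This is the original image slightly softened.

Shape edges and outlines are uniformly softened across the whole image.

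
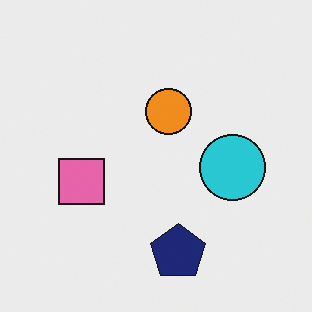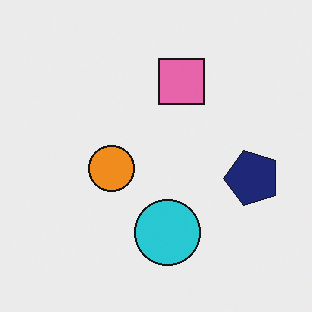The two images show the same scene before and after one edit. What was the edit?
Transposed (reflected across the top-left ↔ bottom-right diagonal).

Shapes have swapped their row and column positions — what was in the top-right is now in the bottom-left — a diagonal reflection.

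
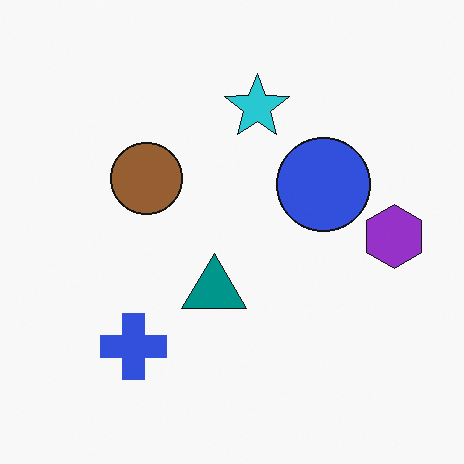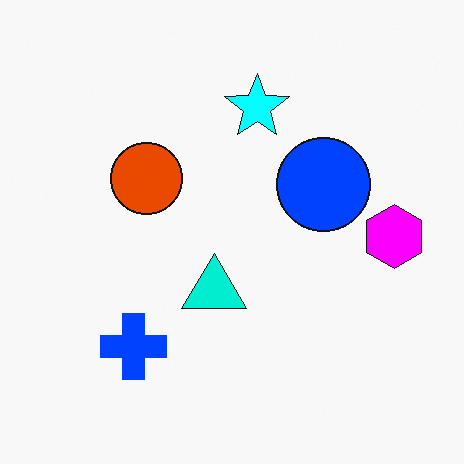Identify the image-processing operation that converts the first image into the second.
Made much more vivid (saturation change).

All colors are more vivid — a global saturation change.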